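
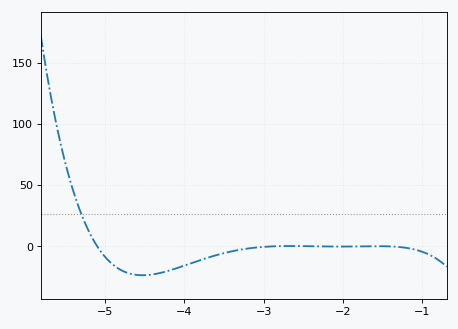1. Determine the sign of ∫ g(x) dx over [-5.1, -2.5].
negative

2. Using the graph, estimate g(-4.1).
-20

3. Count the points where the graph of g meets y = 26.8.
1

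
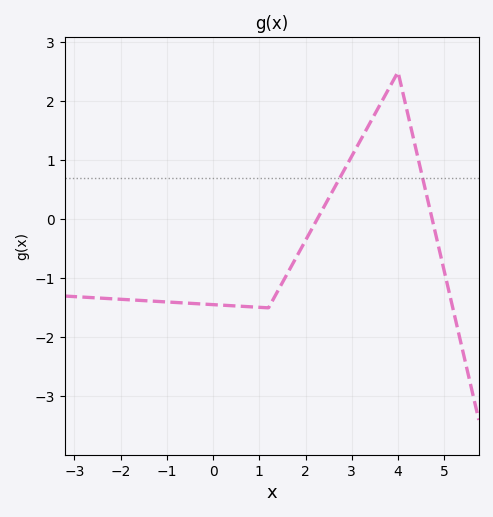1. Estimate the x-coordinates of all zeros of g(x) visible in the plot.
2.25, 4.74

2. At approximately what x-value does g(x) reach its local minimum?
1.2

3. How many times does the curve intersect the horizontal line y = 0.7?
2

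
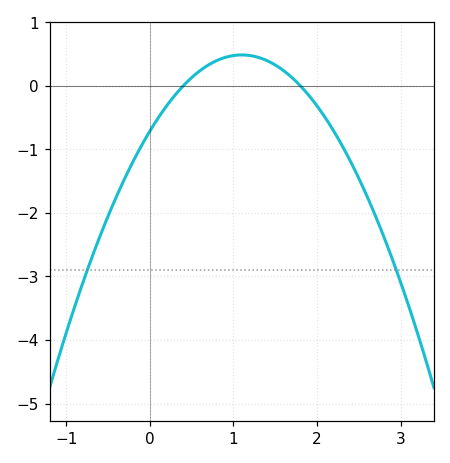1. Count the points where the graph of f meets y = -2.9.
2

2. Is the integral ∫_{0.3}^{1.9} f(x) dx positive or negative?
positive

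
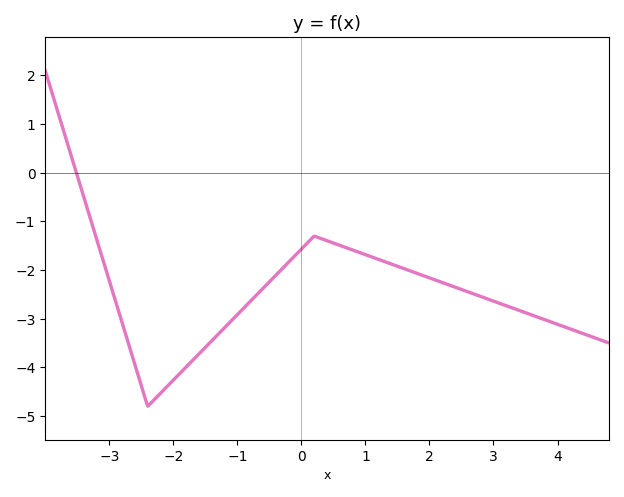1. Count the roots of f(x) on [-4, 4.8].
1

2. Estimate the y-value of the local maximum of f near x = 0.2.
-1.3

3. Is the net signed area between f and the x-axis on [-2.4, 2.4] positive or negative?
negative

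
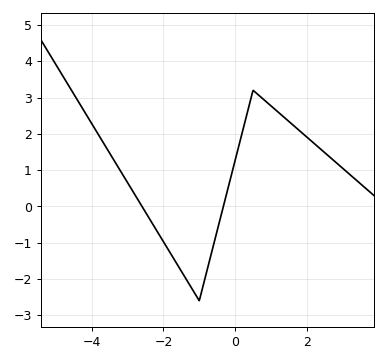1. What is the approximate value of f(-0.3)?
0.1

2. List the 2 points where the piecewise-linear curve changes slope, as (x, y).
(-1, -2.6); (0.5, 3.2)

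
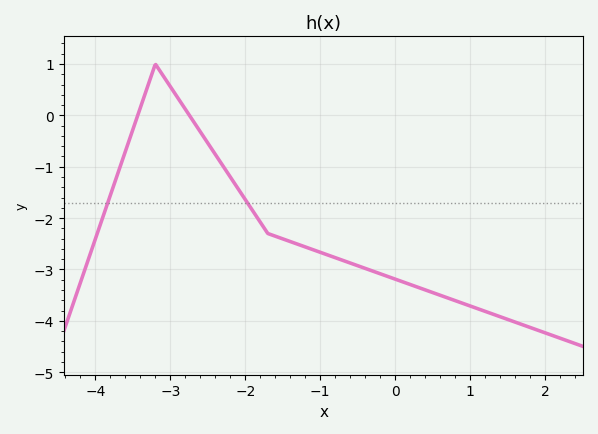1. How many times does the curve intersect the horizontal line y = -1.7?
2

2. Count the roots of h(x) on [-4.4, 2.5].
2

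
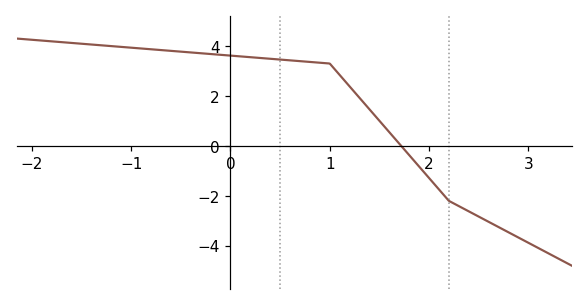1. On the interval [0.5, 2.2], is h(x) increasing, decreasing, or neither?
decreasing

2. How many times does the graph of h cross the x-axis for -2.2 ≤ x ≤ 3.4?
1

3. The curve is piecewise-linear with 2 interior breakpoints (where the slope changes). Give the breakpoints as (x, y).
(1, 3.3); (2.2, -2.2)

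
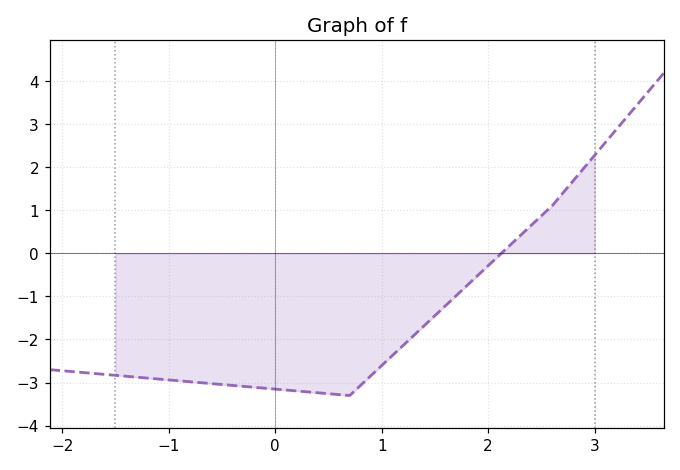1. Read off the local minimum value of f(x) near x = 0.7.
-3.3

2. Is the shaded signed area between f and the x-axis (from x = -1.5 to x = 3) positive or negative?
negative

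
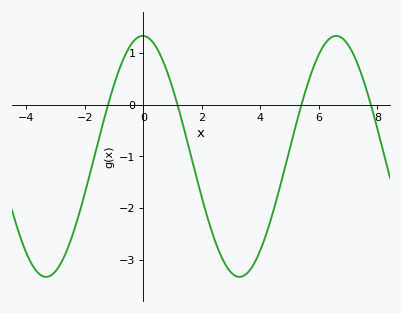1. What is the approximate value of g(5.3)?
-0.2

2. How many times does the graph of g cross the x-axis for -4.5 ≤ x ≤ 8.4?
4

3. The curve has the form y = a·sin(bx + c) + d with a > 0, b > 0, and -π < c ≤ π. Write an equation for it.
y = 2.33sin(0.95x + 1.6) - 1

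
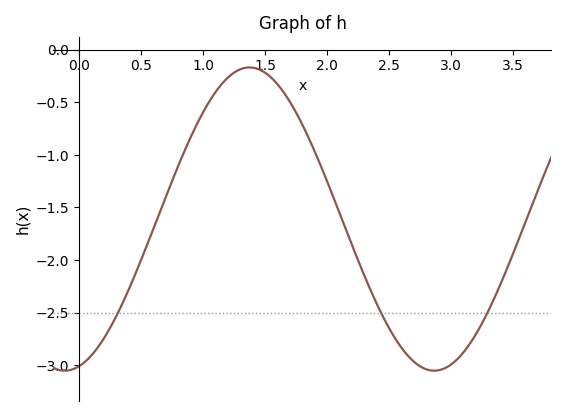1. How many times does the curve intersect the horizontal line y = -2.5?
3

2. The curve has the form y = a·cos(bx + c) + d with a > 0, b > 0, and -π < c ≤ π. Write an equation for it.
y = 1.44cos(2.1x - 2.9) - 1.61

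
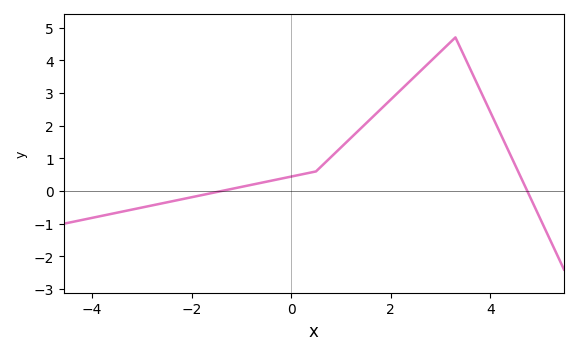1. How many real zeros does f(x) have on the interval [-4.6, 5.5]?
2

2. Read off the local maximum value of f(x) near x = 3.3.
4.7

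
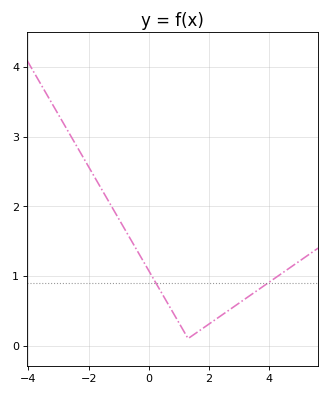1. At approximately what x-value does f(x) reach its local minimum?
1.3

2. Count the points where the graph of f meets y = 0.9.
2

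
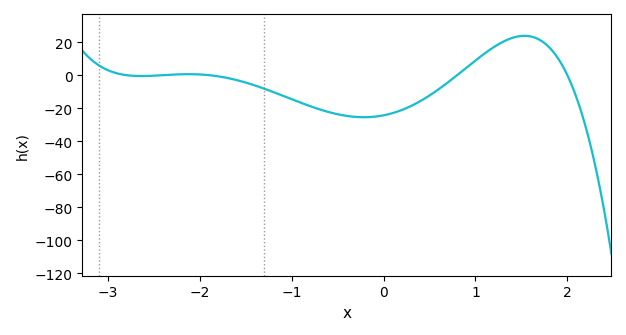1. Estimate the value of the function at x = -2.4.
0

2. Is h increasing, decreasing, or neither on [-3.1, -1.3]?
neither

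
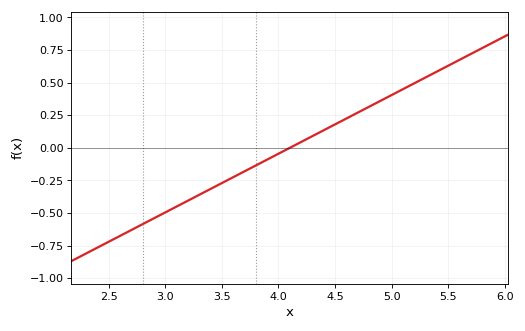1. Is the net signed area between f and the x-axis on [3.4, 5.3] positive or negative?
positive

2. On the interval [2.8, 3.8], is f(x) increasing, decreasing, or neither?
increasing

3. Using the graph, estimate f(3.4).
-0.32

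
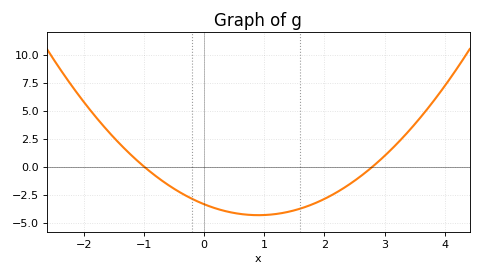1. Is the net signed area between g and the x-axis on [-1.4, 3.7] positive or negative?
negative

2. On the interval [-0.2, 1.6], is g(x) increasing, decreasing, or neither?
neither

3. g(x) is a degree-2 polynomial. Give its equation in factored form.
y = 1.2(x + 1)(x - 2.8)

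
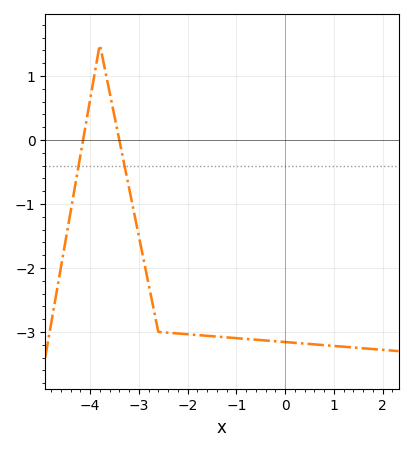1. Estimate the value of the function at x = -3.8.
1.5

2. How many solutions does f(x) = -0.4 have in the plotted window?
2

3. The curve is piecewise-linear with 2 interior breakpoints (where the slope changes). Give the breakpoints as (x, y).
(-3.8, 1.5); (-2.6, -3)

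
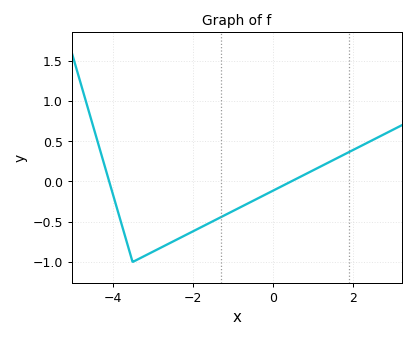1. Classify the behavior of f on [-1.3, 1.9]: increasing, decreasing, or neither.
increasing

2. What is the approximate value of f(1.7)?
0.3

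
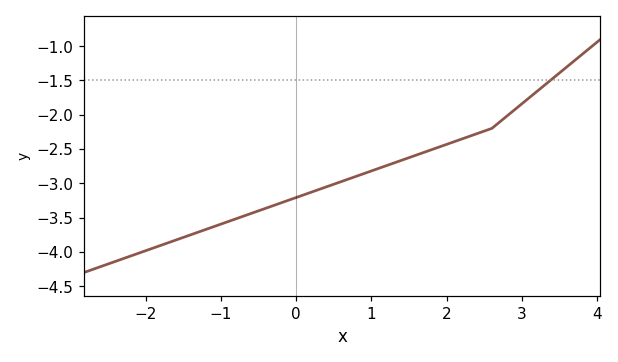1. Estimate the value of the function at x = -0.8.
-3.52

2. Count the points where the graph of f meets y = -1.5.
1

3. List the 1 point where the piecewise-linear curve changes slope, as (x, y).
(2.6, -2.2)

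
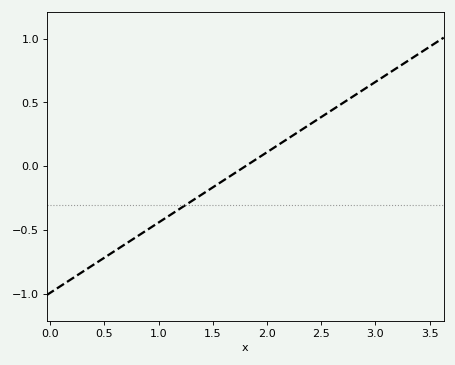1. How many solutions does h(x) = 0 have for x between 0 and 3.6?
1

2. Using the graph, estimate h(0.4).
-0.75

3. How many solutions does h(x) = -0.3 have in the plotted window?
1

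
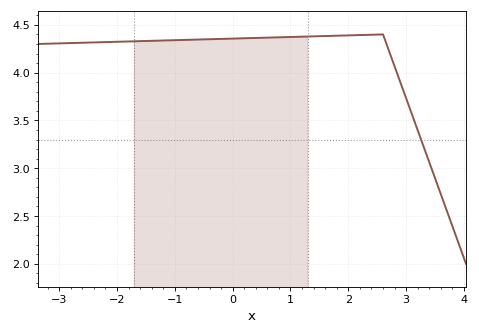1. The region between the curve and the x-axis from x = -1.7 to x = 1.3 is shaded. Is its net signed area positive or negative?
positive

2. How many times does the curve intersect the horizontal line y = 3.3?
1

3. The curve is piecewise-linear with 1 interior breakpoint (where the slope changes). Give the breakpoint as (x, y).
(2.6, 4.4)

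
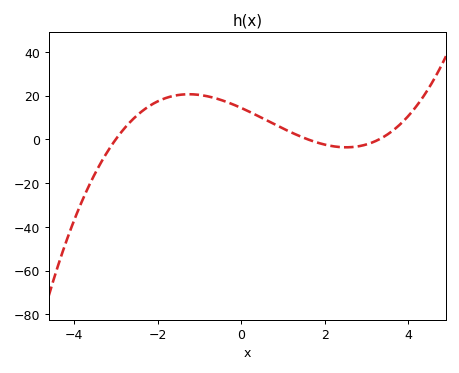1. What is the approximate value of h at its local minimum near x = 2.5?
-3.6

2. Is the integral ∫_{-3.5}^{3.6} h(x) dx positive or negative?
positive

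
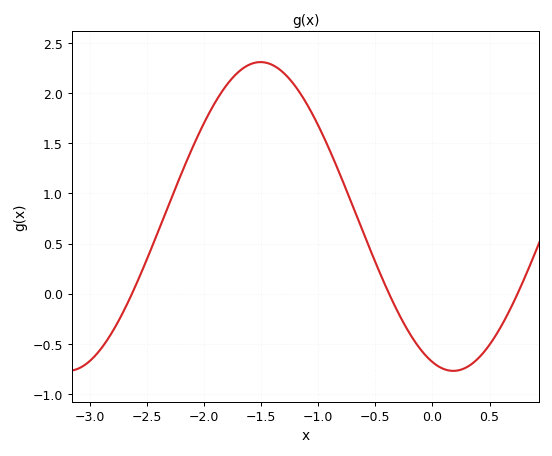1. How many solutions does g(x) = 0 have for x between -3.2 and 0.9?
3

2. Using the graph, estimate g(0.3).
-0.733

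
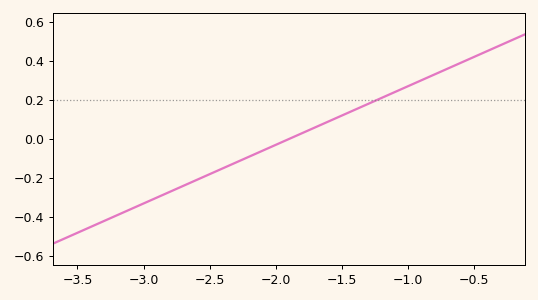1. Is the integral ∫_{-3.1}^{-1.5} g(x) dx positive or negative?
negative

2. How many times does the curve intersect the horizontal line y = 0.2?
1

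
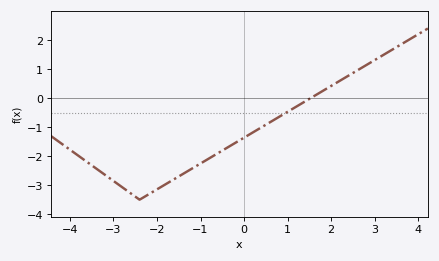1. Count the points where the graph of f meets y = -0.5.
1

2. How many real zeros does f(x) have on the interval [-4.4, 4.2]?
1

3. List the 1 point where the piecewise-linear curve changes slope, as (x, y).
(-2.4, -3.5)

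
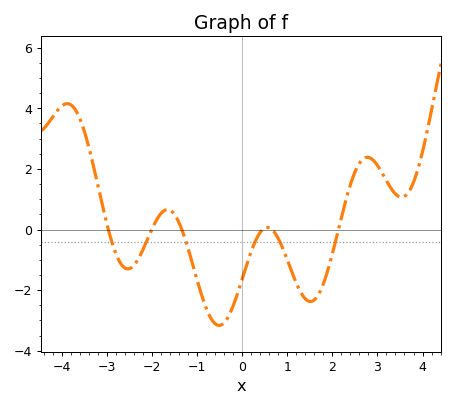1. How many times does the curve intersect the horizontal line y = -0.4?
6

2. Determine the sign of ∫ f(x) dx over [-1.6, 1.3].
negative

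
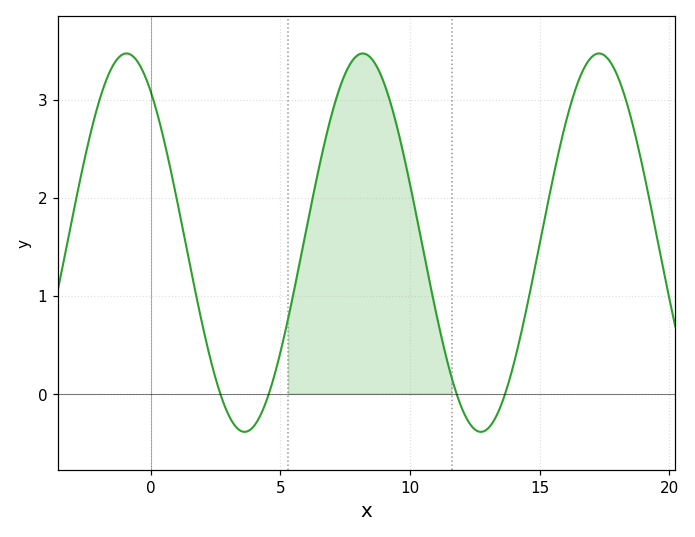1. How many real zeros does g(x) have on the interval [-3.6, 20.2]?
4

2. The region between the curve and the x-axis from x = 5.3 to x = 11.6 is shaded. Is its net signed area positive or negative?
positive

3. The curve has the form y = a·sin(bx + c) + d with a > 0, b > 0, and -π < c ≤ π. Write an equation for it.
y = 1.93sin(0.69x + 2.2) + 1.54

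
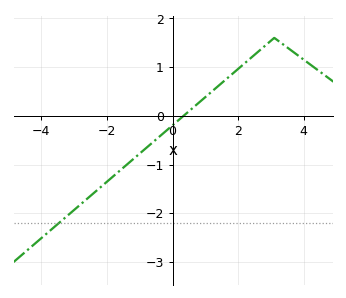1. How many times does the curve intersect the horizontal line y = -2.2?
1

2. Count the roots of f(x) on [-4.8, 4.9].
1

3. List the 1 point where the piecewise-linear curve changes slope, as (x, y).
(3.1, 1.6)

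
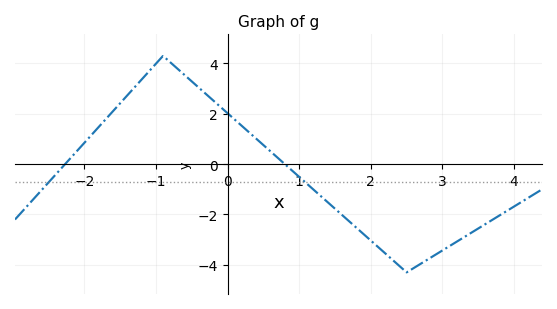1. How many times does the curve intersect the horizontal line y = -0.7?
2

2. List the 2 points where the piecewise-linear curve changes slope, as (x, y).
(-0.9, 4.3); (2.5, -4.3)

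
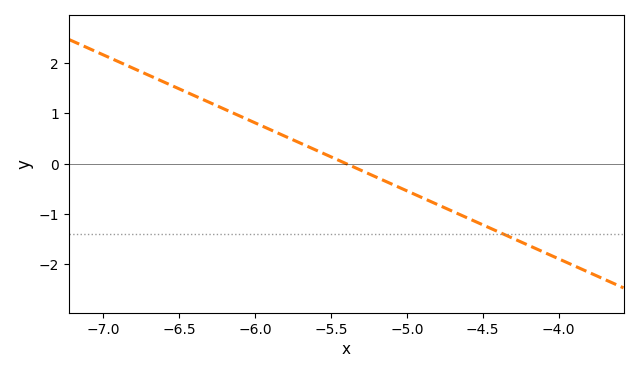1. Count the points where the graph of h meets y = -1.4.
1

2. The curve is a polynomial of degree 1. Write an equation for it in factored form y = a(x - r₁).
y = -1.35(x + 5.4)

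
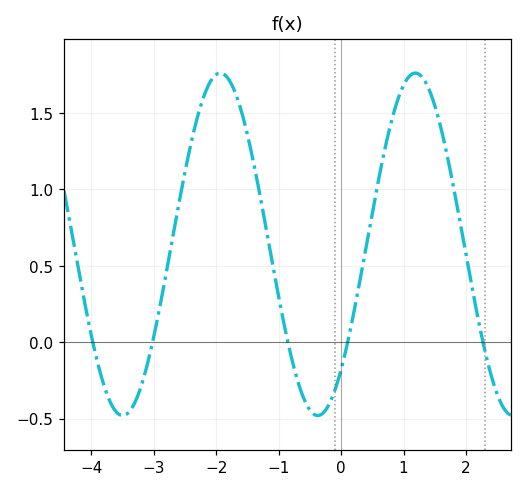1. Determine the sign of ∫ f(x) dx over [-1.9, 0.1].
positive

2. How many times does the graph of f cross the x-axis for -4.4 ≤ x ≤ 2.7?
5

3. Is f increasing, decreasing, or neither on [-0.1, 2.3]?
neither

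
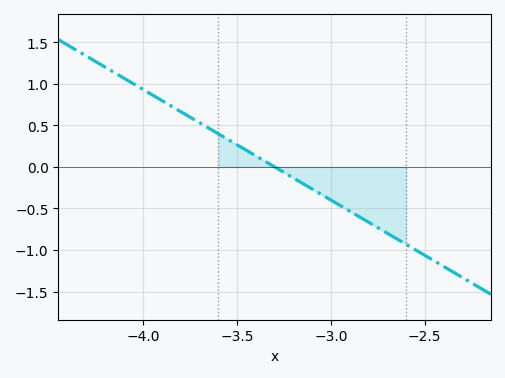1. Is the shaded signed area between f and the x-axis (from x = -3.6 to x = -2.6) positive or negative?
negative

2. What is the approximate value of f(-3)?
-0.399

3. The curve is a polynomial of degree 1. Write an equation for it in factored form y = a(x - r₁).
y = -1.33(x + 3.3)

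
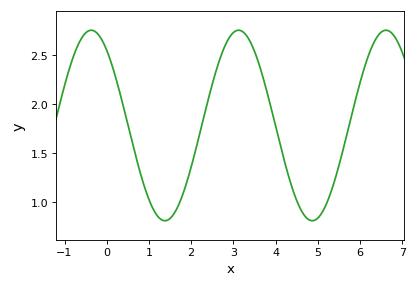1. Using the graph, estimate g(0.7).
1.45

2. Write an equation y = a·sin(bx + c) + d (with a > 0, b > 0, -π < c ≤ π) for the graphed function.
y = 0.97sin(1.8x + 2.23) + 1.78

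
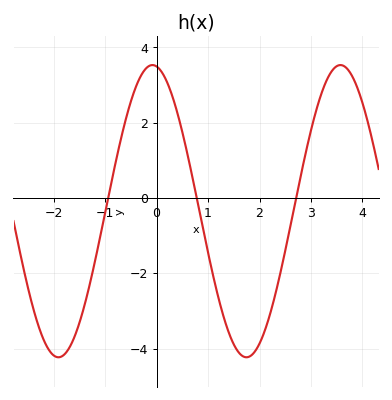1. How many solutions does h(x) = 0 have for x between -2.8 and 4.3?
3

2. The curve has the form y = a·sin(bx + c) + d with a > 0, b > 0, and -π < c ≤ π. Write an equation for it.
y = 3.88sin(1.72x + 1.71) - 0.35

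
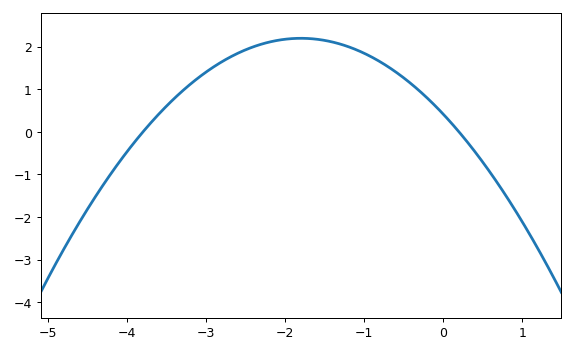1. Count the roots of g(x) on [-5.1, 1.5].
2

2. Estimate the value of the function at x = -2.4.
2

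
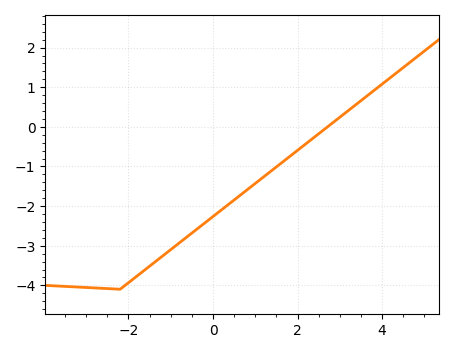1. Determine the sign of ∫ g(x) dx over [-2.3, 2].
negative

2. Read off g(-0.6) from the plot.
-2.76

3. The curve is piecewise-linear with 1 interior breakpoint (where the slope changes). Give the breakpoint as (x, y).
(-2.2, -4.1)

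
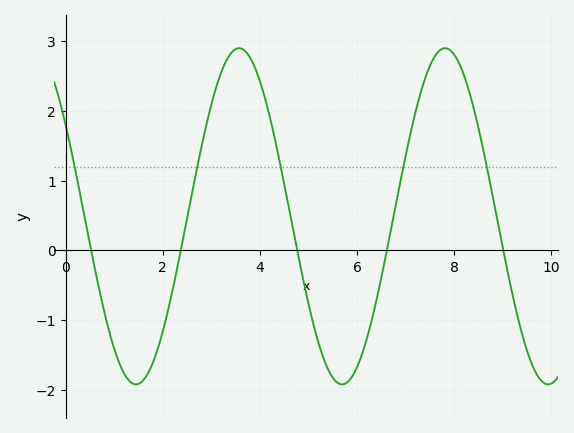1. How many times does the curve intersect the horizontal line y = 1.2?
5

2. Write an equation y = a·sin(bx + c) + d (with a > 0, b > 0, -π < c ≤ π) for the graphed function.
y = 2.41sin(1.5x + 2.6) + 0.49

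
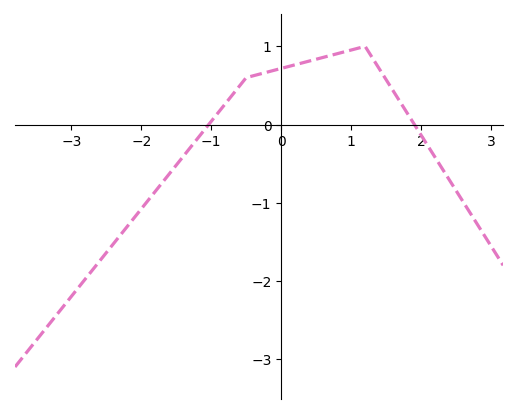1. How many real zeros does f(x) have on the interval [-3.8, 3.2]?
2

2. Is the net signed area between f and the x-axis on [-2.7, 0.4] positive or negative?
negative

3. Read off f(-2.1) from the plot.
-1.19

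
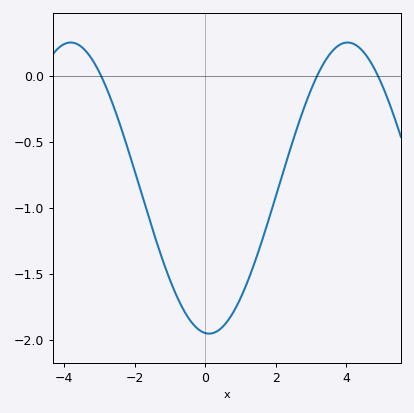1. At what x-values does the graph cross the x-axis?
-2.96, 3.18, 4.9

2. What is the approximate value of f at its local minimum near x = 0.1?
-1.95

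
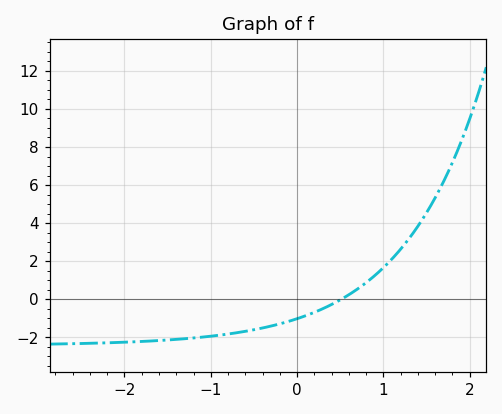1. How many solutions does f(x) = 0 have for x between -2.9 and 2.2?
1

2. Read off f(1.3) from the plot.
3.2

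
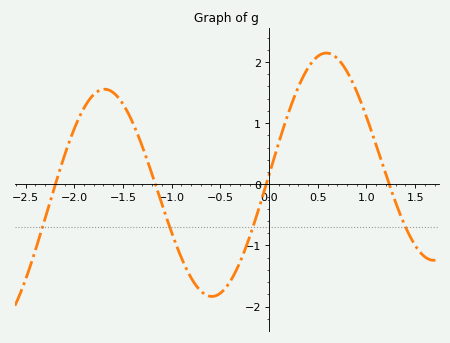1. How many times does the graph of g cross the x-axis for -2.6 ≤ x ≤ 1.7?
4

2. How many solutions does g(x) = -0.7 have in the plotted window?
4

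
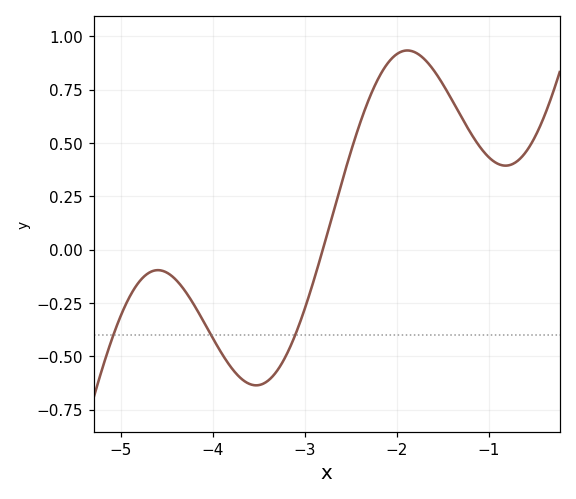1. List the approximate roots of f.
-2.81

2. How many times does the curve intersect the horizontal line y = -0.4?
3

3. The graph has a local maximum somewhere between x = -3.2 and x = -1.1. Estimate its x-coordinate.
-1.89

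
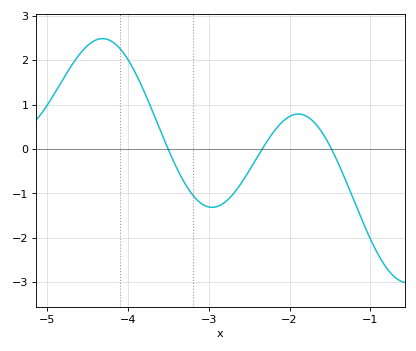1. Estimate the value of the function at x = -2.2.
0.4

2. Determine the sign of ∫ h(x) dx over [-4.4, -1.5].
positive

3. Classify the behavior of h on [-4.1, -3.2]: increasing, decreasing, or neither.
decreasing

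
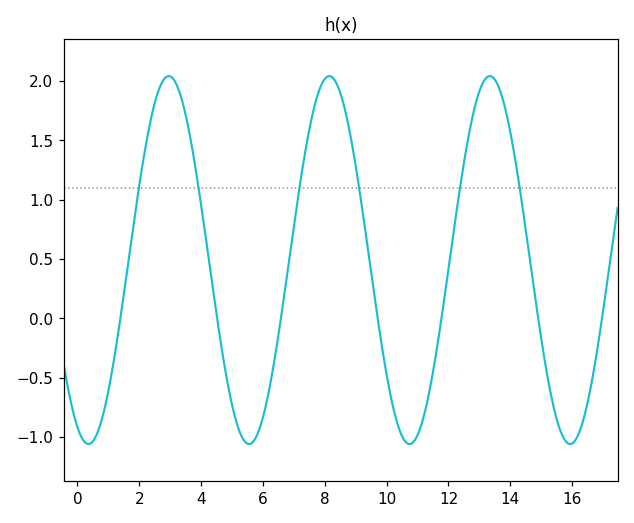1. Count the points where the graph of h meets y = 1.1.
6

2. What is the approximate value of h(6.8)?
0.4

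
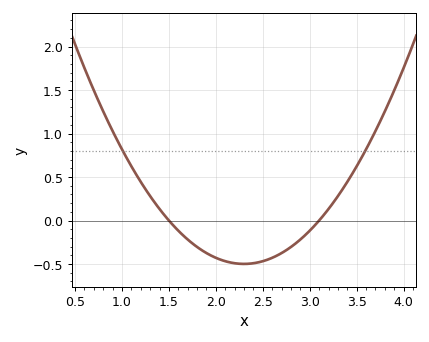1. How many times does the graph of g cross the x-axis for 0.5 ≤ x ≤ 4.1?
2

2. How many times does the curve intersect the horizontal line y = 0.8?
2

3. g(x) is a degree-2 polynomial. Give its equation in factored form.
y = 0.78(x - 1.5)(x - 3.1)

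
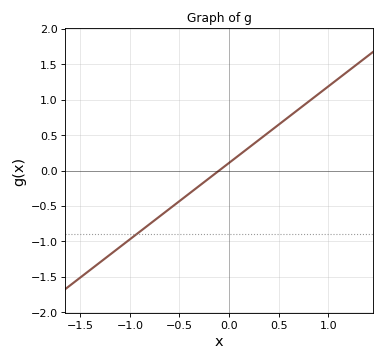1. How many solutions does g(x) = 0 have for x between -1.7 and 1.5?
1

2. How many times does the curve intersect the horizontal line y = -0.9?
1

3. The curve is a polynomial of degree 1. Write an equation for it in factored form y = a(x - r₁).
y = 1.08(x + 0.1)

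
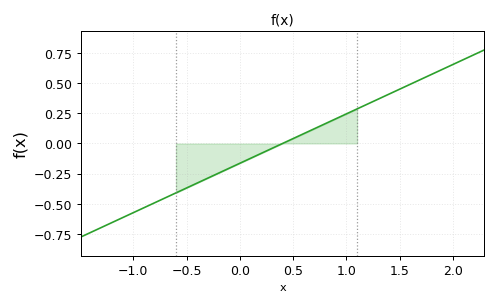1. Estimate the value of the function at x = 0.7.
0.12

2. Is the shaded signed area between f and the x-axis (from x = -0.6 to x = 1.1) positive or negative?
negative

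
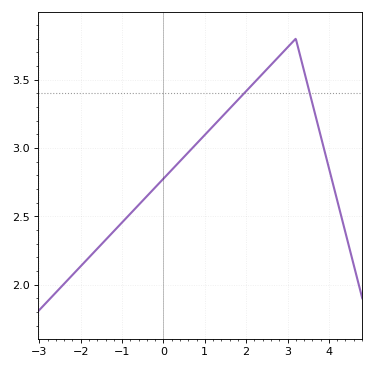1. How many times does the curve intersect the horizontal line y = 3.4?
2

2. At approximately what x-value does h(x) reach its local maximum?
3.2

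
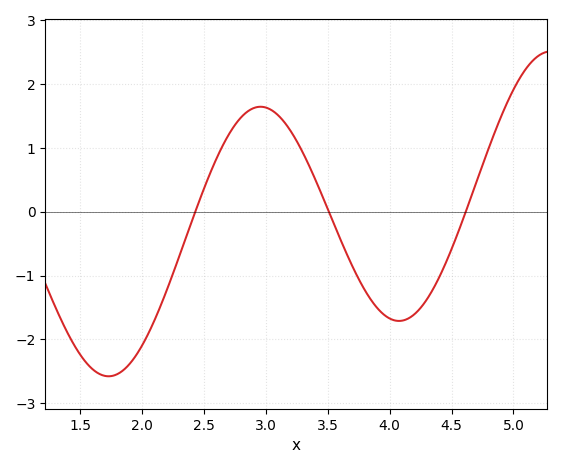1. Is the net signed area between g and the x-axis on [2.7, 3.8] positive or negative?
positive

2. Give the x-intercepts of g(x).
2.4, 3.5, 4.6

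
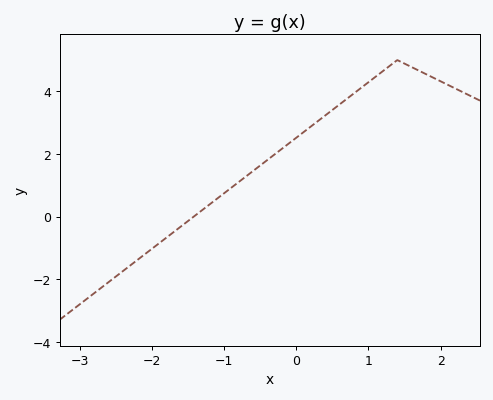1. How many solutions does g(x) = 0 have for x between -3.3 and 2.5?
1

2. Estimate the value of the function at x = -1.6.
-0.4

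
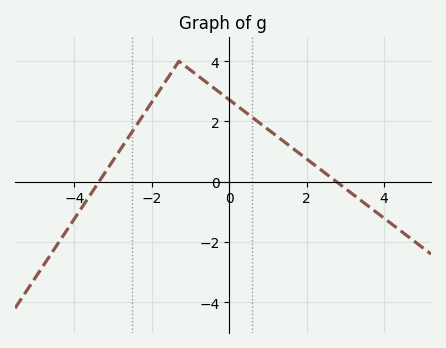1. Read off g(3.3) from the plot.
-0.6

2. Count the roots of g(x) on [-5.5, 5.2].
2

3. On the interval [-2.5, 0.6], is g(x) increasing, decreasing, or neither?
neither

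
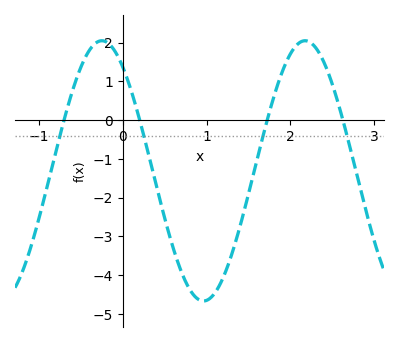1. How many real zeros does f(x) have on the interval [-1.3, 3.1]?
4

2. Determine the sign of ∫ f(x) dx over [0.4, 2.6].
negative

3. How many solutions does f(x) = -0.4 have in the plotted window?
4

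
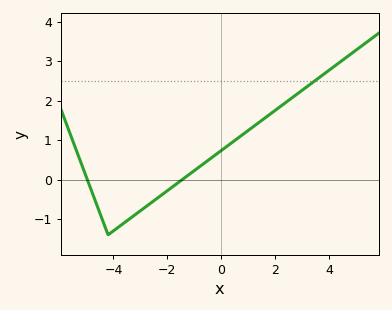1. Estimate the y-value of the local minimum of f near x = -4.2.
-1.4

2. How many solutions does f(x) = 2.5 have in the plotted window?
1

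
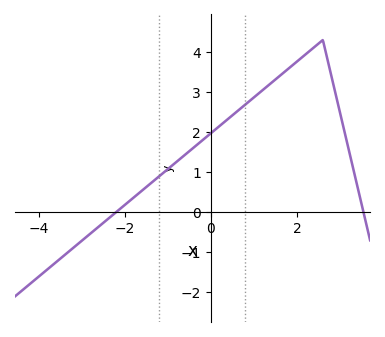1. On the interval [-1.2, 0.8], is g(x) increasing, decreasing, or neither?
increasing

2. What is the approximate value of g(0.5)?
2.42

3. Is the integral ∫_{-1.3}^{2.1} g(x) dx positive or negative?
positive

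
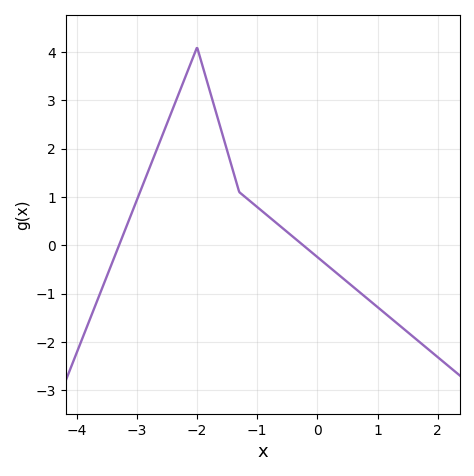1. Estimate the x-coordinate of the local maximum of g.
-2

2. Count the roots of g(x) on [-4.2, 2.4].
2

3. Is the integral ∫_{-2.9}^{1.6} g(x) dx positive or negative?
positive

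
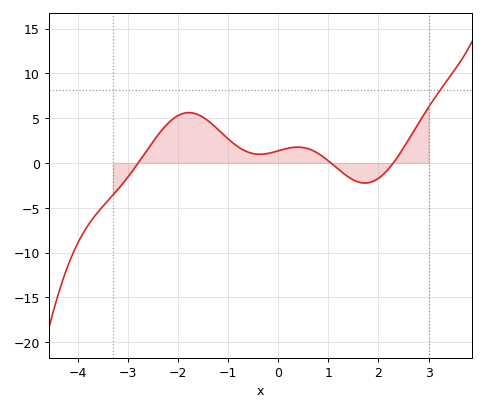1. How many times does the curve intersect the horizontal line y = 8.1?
1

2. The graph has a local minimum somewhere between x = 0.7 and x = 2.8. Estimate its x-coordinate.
1.8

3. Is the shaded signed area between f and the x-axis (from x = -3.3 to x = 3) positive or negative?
positive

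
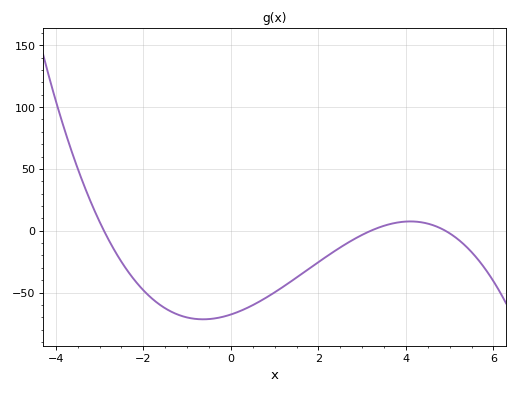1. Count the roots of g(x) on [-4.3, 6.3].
3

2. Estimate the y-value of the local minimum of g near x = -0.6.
-71.6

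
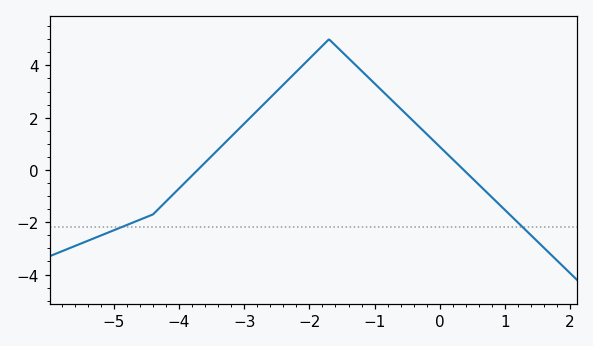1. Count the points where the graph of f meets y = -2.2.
2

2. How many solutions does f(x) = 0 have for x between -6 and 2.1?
2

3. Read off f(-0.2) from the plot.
1.37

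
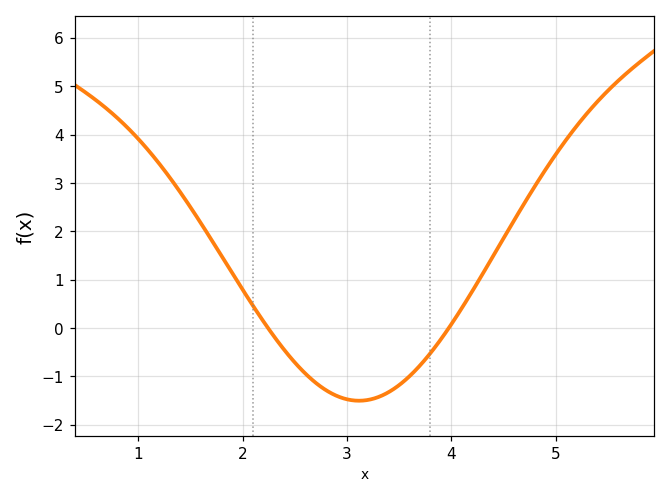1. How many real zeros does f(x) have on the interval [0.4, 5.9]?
2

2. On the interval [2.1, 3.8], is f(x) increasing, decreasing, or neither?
neither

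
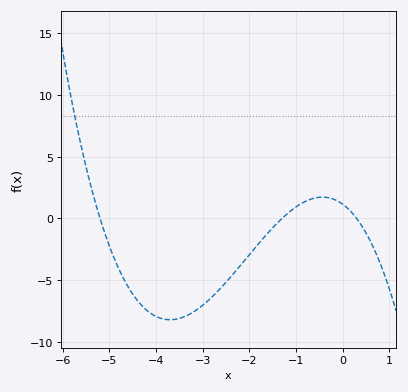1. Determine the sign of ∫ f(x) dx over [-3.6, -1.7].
negative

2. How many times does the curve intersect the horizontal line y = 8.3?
1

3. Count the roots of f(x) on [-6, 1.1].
3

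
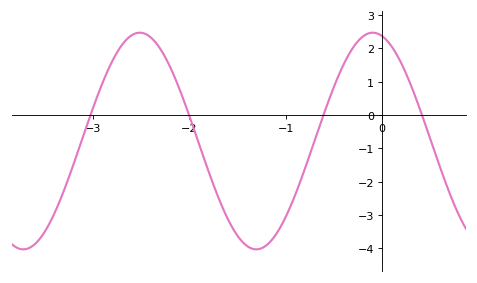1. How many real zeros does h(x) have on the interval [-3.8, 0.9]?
4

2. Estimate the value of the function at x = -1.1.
-3.6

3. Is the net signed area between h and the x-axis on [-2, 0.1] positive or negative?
negative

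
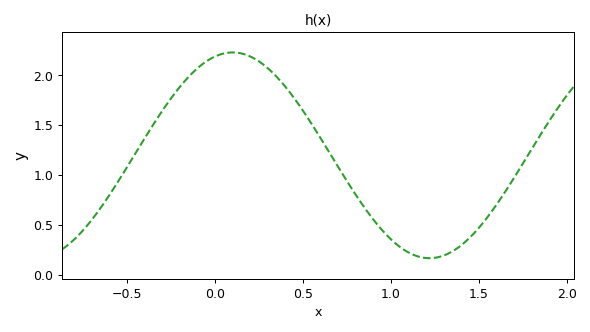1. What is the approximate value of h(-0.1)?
2.05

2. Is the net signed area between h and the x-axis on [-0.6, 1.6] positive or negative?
positive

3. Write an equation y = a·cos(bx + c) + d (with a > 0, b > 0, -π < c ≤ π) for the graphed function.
y = 1.03cos(2.8x - 0.28) + 1.2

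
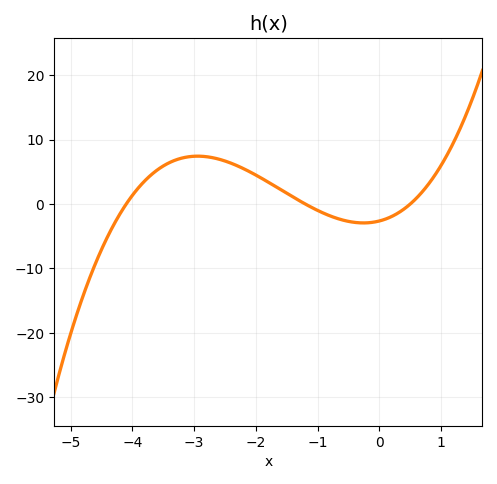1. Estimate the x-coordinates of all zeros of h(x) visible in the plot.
-4.1, -1.2, 0.5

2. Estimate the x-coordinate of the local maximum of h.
-2.9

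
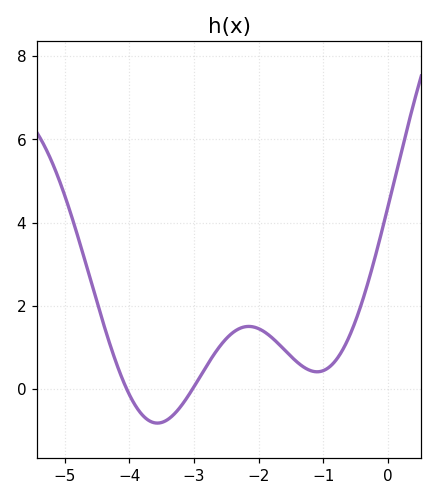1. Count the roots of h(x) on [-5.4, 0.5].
2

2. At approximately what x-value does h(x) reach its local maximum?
-2.2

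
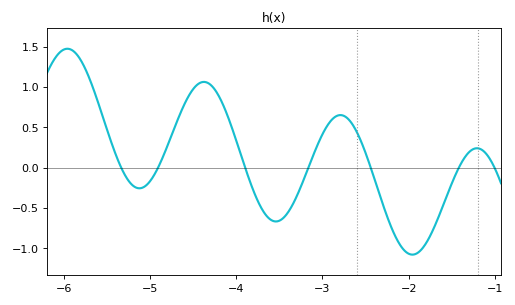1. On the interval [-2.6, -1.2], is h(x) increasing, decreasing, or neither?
neither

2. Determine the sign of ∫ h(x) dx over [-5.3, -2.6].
positive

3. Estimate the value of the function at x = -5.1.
-0.25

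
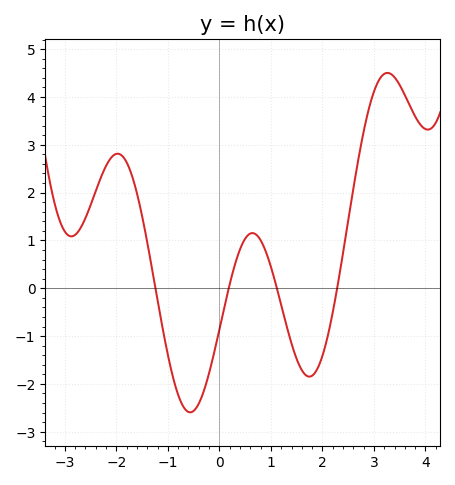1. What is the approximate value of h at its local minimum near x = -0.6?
-2.59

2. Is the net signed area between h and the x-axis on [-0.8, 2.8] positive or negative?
negative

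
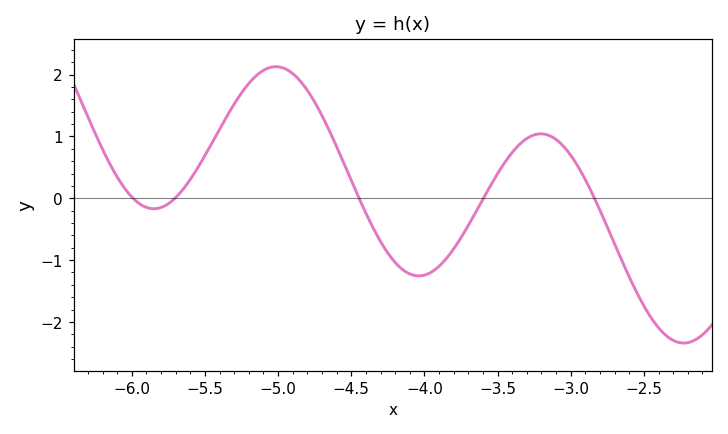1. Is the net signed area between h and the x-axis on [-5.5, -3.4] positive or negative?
positive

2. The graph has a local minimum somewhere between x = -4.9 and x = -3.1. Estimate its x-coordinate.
-4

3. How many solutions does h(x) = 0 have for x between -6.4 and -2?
5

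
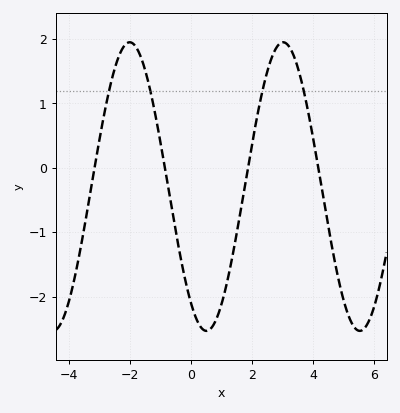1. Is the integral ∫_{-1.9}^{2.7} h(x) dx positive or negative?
negative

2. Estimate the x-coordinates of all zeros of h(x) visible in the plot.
-3.17, -0.863, 1.86, 4.16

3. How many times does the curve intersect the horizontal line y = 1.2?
4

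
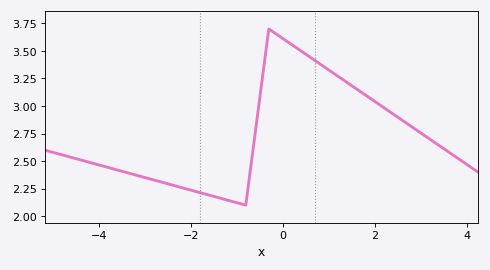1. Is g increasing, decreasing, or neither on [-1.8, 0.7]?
neither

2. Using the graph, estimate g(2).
3.04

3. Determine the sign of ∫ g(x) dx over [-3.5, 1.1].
positive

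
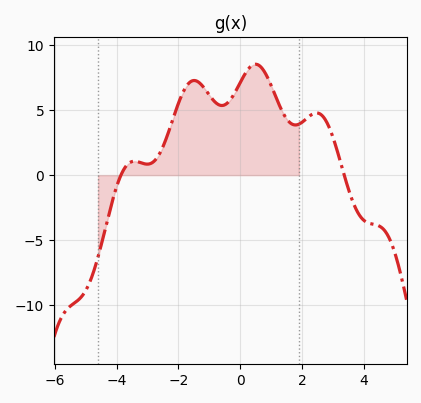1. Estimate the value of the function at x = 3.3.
0.5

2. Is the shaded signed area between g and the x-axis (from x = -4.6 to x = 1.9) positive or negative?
positive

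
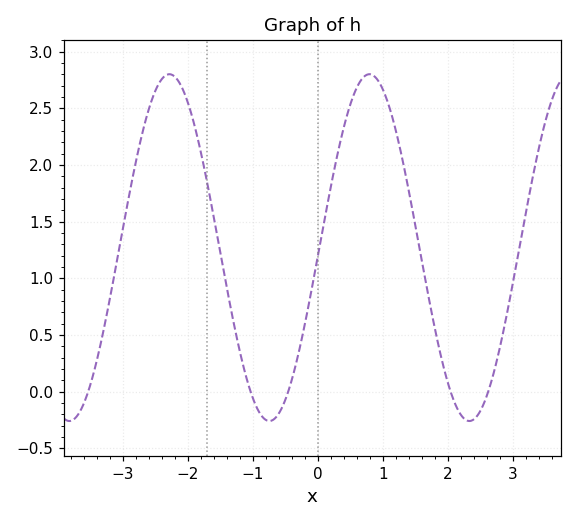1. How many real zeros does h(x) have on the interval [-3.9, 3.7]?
5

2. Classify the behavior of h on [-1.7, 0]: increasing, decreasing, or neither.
neither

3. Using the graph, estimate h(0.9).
2.75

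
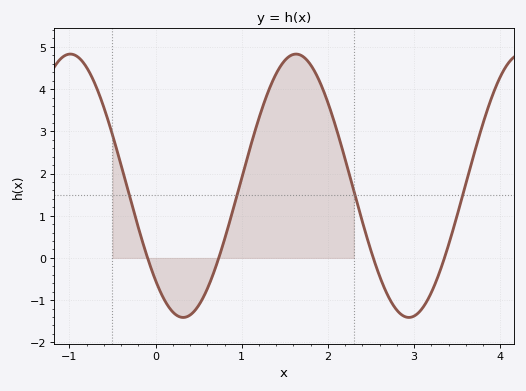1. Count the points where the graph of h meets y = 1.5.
4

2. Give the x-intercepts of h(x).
-0.092, 0.733, 2.53, 3.35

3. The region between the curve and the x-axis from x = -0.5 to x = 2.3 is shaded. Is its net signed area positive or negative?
positive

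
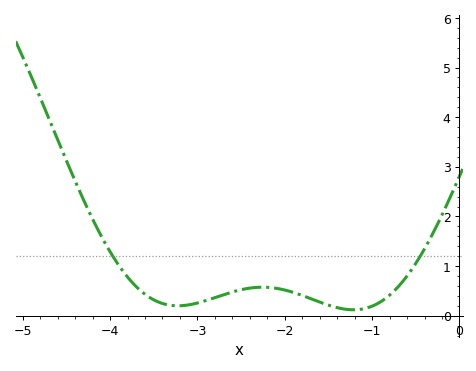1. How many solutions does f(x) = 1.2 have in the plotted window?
2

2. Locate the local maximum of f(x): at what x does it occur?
-2.3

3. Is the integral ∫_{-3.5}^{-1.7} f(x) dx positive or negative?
positive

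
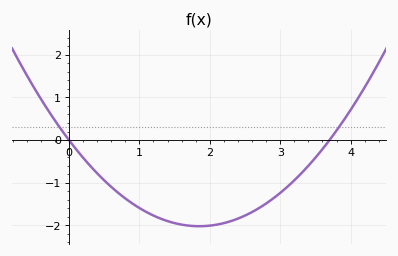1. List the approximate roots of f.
0, 3.7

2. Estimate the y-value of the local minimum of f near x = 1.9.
-2.02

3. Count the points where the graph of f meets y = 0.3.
2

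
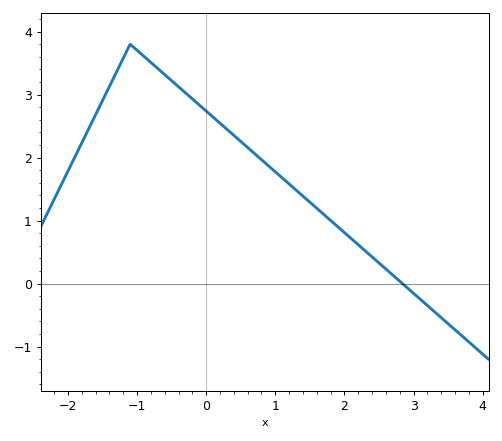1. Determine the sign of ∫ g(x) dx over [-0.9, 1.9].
positive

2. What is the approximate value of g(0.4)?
2.35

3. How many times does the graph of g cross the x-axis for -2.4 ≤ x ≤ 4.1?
1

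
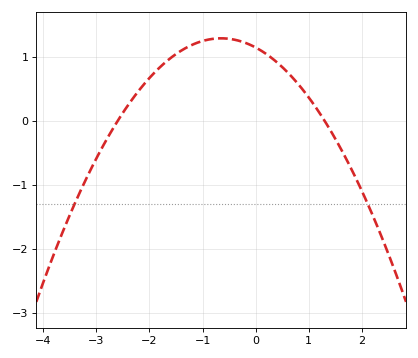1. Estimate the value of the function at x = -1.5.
1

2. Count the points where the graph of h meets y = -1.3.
2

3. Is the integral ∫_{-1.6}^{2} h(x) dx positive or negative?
positive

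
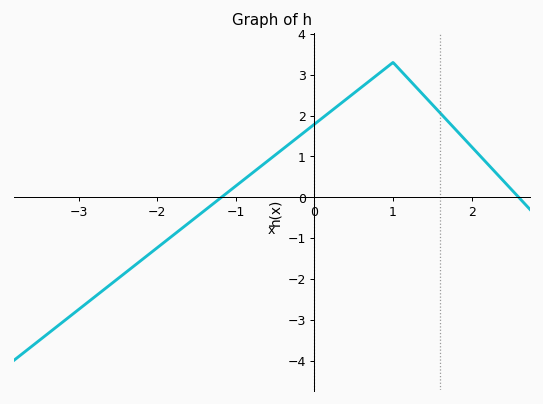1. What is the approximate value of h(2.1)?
1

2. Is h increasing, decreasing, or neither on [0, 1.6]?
neither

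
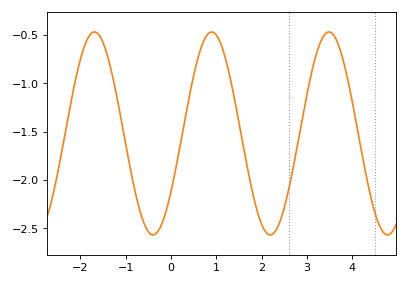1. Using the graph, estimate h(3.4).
-0.491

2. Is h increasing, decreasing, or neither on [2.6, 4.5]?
neither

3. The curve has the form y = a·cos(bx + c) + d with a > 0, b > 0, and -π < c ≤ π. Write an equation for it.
y = 1.05cos(2.43x - 2.18) - 1.52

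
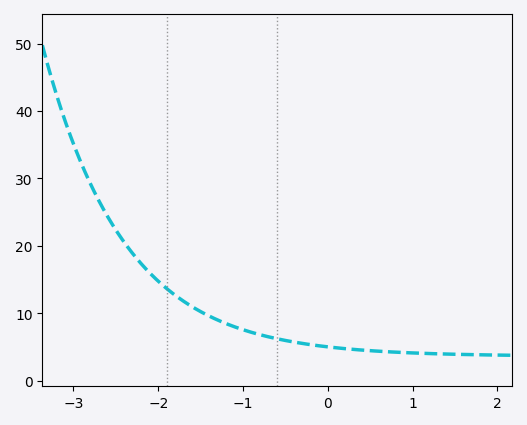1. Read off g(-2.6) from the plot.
24.4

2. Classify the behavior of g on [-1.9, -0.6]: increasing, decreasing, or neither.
decreasing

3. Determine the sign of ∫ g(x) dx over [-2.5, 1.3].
positive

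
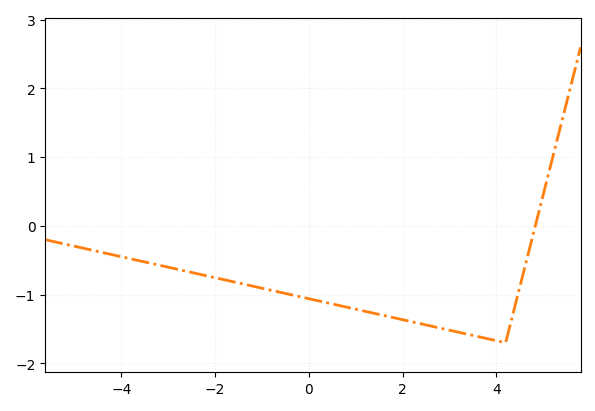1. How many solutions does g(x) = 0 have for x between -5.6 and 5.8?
1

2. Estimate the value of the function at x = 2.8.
-1.49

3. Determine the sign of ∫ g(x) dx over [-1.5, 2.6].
negative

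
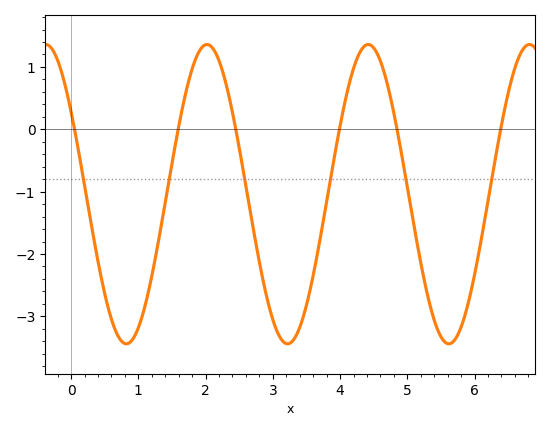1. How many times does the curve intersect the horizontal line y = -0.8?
6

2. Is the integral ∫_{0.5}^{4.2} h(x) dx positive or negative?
negative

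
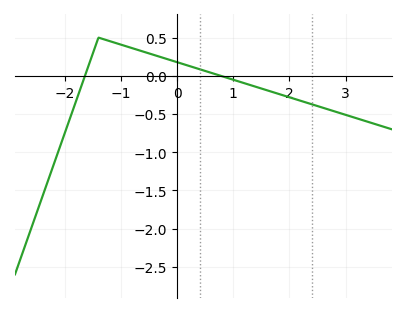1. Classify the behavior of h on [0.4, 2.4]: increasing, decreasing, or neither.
decreasing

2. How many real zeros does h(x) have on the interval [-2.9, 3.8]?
2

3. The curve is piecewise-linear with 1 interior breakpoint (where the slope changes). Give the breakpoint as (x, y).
(-1.4, 0.5)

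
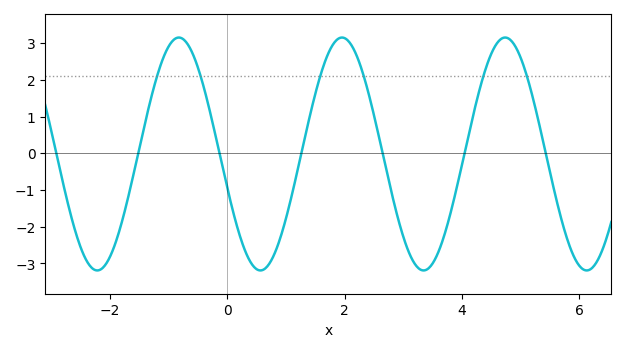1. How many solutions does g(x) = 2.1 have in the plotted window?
6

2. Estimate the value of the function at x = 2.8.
-1.07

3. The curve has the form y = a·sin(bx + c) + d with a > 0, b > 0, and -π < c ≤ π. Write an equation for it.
y = 3.17sin(2.26x - 2.85) - 0.02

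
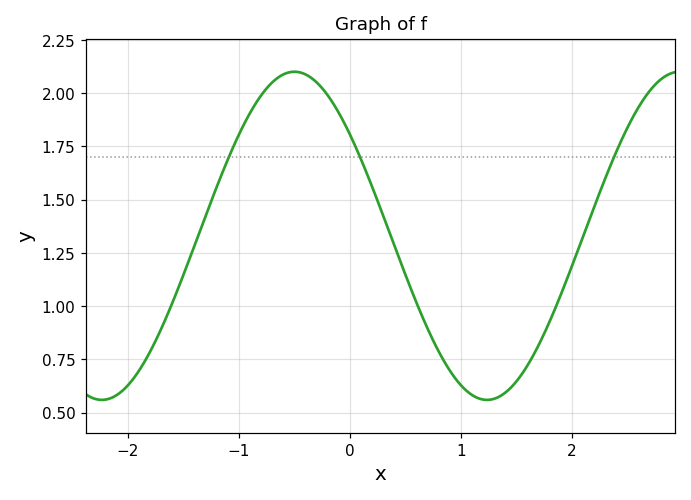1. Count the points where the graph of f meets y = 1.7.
3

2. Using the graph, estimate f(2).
1.18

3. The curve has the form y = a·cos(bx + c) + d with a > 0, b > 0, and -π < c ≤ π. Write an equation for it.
y = 0.77cos(1.81x + 0.902) + 1.33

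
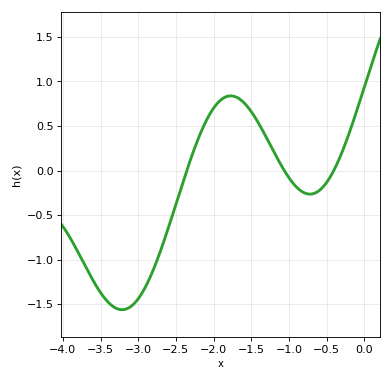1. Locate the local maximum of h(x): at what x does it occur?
-1.8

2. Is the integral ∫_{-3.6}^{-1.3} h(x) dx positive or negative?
negative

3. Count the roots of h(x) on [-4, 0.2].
3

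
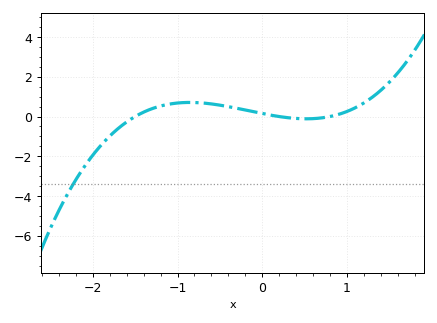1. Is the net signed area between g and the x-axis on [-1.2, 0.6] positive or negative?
positive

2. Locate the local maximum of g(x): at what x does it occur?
-0.855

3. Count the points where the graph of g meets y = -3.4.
1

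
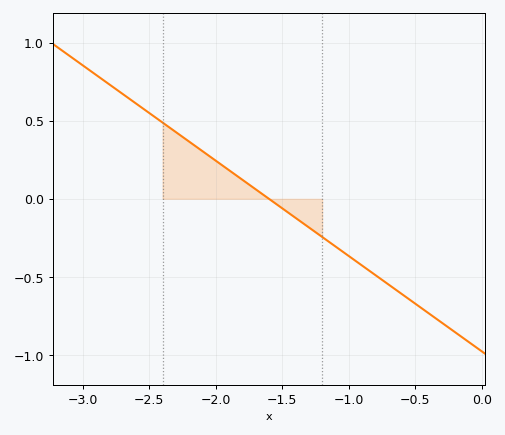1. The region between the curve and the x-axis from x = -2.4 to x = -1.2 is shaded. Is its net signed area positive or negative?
positive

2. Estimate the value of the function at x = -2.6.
0.61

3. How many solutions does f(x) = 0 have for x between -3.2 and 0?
1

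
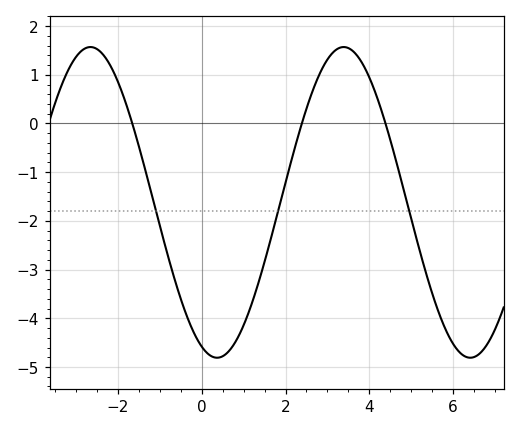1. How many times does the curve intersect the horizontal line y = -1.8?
3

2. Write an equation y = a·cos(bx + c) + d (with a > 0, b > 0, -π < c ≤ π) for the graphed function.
y = 3.19cos(1x + 2.8) - 1.62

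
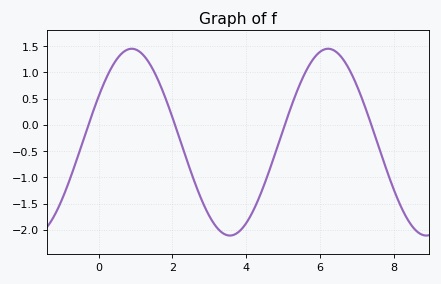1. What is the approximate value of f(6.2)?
1.45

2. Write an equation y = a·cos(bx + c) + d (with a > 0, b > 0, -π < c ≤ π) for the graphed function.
y = 1.78cos(1.2x - 1.1) - 0.33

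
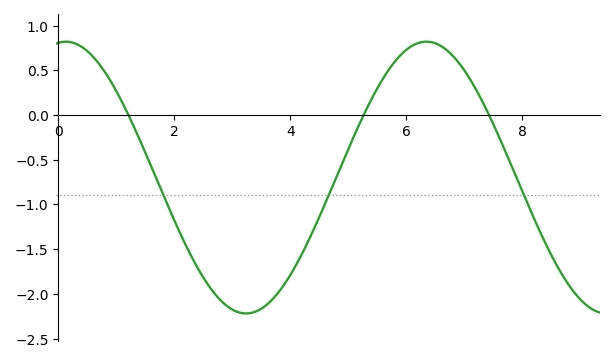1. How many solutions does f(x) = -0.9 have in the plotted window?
3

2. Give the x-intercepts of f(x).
1.21, 5.27, 7.43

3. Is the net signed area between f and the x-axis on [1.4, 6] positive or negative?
negative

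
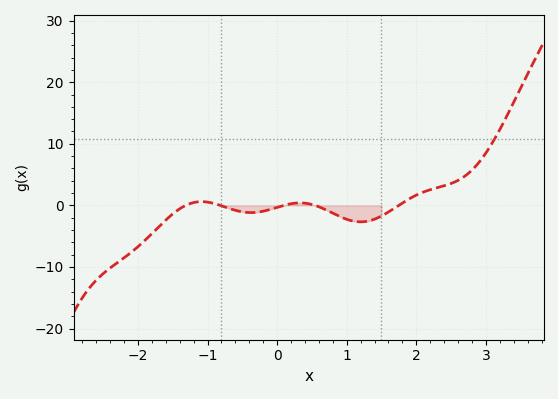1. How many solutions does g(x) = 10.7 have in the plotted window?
1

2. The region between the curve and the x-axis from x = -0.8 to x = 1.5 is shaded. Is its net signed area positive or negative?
negative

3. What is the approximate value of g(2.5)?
4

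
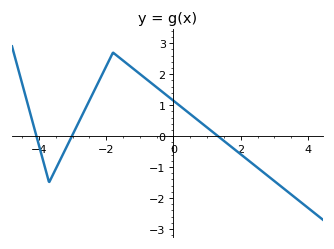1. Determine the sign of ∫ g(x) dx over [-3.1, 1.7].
positive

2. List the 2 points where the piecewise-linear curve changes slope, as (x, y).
(-3.7, -1.5); (-1.8, 2.7)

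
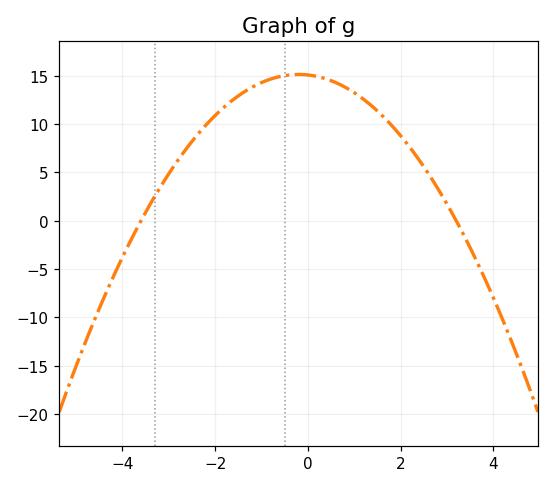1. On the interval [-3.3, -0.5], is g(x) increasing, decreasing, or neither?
increasing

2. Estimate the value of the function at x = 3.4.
-2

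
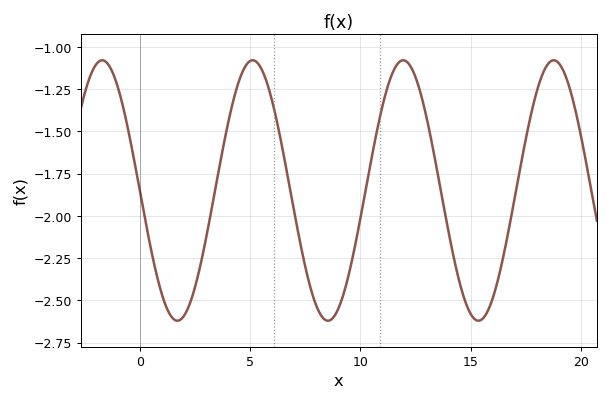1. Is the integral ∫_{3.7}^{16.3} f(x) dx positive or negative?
negative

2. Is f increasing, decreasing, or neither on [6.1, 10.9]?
neither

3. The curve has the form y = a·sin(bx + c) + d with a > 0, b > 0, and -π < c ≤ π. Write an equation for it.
y = 0.77sin(0.92x - 3.13) - 1.85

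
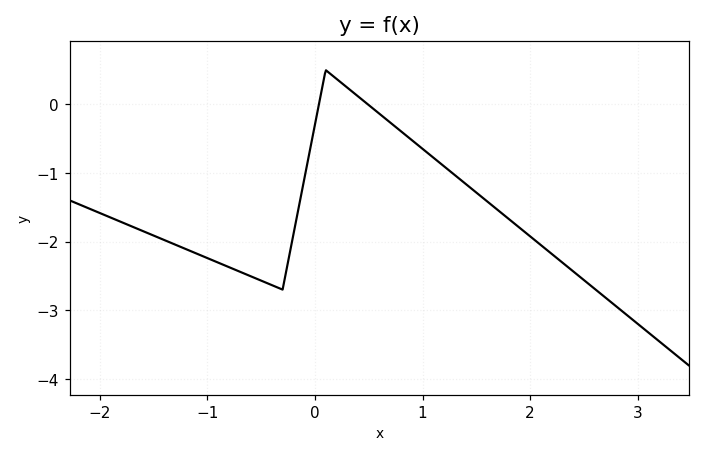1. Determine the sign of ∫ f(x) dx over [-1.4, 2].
negative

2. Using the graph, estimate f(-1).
-2.2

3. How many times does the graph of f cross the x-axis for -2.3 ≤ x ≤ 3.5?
2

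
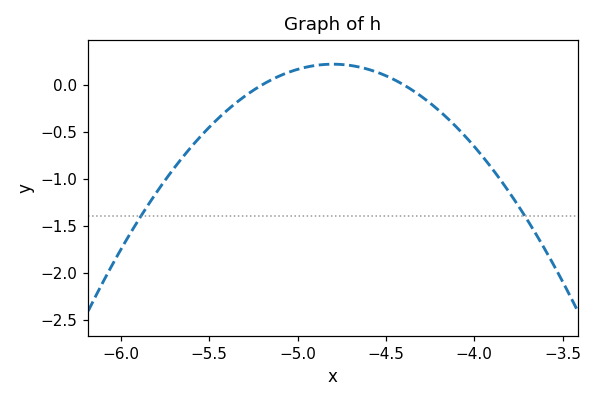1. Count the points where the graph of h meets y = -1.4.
2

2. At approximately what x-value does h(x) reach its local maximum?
-4.8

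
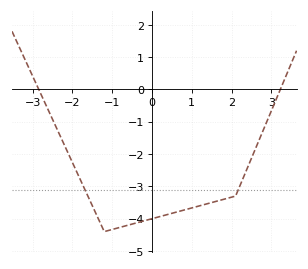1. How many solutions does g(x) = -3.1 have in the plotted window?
2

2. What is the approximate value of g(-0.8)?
-4.3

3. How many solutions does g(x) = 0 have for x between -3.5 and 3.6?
2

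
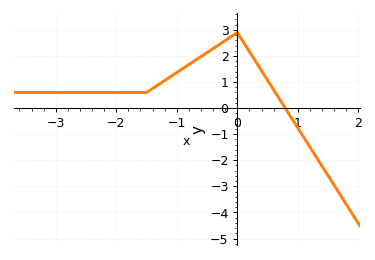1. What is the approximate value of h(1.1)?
-1.13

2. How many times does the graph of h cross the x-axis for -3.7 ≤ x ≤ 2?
1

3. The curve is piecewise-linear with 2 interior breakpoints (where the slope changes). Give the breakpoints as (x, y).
(-1.5, 0.6); (0, 2.9)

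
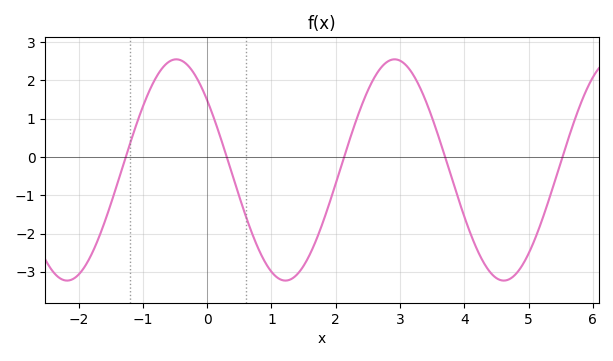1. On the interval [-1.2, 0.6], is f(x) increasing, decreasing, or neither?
neither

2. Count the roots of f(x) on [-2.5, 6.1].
5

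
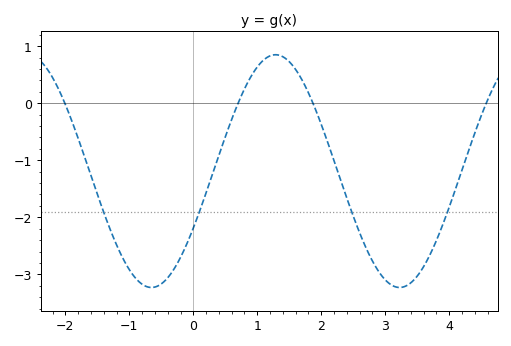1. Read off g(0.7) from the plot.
-0.001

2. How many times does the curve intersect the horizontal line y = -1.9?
4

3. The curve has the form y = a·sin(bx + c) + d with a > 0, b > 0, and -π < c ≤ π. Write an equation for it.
y = 2.04sin(1.62x - 0.512) - 1.19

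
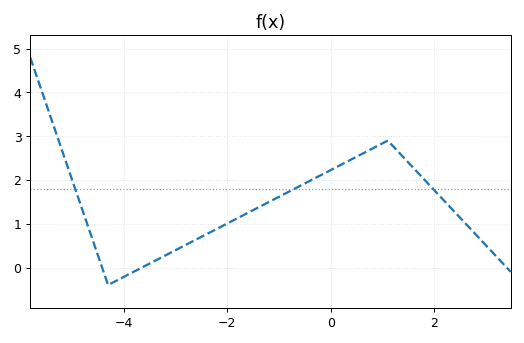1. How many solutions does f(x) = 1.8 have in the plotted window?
3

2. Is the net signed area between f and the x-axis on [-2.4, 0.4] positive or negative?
positive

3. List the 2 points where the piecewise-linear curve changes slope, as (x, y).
(-4.3, -0.4); (1.1, 2.9)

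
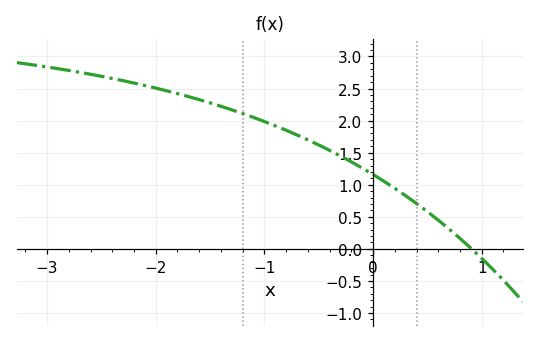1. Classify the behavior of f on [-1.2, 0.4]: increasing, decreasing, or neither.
decreasing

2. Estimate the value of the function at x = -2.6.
2.7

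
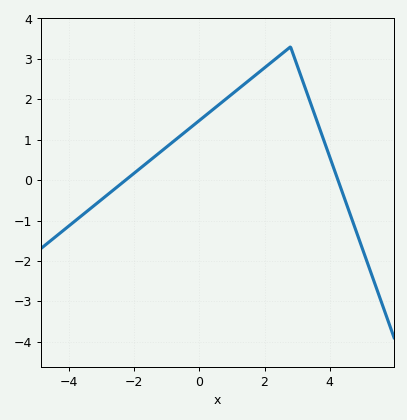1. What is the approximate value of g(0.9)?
2.06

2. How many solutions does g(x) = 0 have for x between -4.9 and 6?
2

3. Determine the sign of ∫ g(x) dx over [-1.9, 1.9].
positive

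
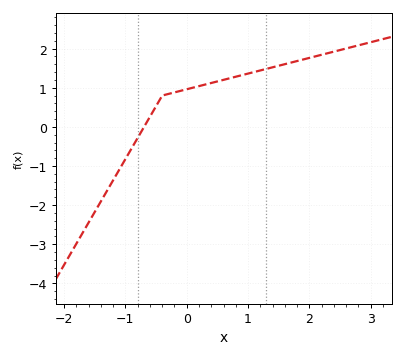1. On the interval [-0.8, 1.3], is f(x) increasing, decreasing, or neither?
increasing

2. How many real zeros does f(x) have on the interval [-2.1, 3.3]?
1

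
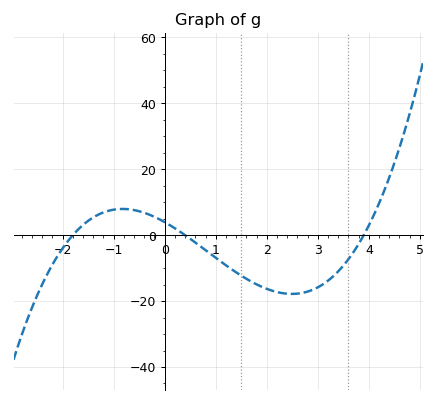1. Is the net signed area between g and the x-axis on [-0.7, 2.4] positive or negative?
negative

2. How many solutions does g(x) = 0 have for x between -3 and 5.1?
3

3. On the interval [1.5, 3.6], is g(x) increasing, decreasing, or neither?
neither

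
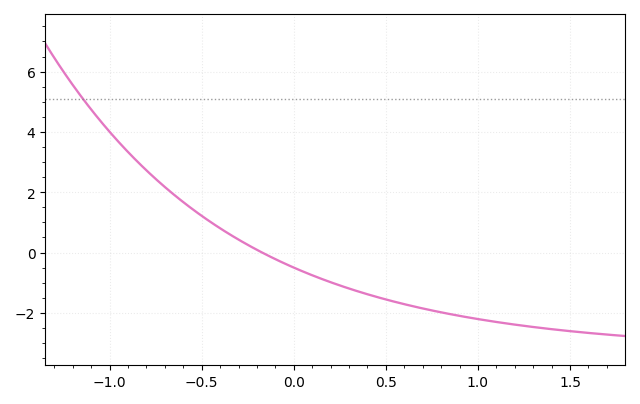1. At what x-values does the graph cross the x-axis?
-0.15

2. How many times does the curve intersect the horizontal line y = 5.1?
1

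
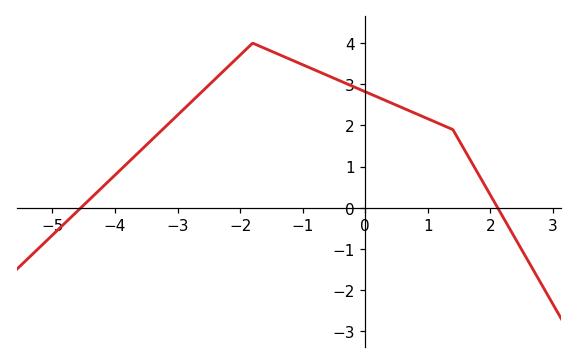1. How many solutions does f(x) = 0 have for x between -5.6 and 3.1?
2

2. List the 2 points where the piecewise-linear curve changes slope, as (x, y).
(-1.8, 4); (1.4, 1.9)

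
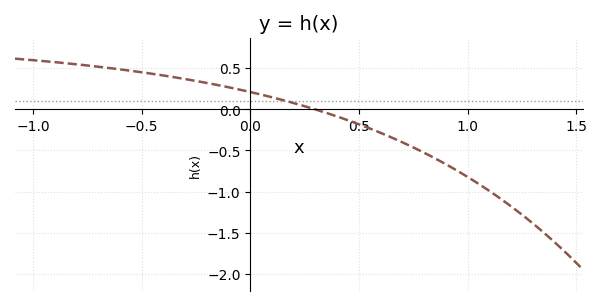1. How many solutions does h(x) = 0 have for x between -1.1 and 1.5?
1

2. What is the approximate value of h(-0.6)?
0.486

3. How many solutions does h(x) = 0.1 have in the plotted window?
1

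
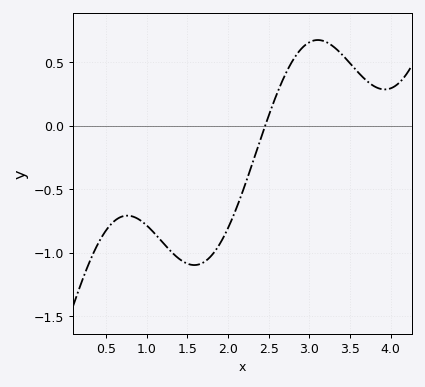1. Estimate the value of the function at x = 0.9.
-0.735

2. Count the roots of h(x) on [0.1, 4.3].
1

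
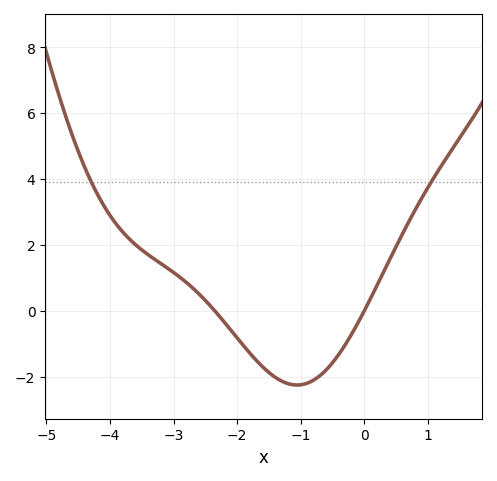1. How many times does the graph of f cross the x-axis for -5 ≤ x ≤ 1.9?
2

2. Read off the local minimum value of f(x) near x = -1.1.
-2.25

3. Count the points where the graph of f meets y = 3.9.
2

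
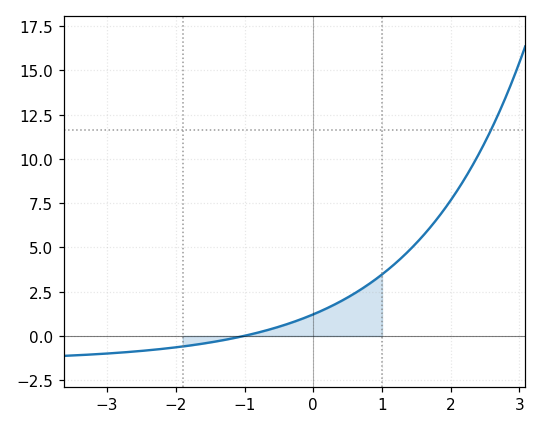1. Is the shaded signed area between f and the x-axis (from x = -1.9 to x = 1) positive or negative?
positive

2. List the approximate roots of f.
-1.01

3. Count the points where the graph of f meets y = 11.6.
1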